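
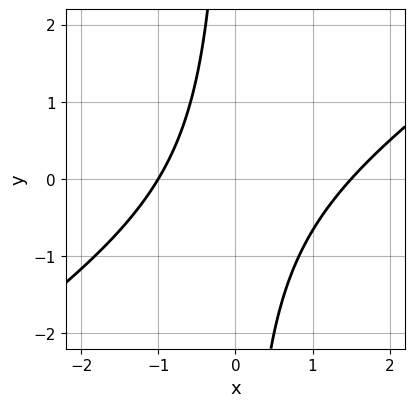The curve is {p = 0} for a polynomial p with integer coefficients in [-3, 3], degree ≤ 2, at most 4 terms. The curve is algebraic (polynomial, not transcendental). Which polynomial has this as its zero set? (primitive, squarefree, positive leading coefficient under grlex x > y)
deg p = 2. The shape is more complex than any degree-1 curve.
Reading off the gridlines: one x-axis crossing is at x = -1; the curve avoids every integer y-axis point in the box.
Solving for integer coefficients yields p as stated.

2*x^2 - 3*x*y - x - 3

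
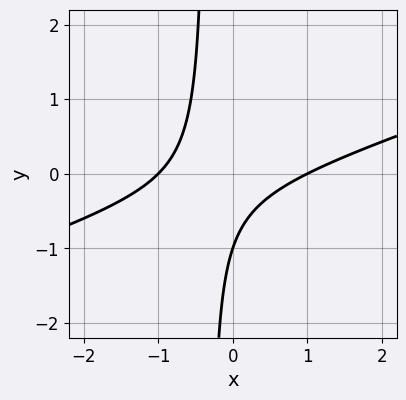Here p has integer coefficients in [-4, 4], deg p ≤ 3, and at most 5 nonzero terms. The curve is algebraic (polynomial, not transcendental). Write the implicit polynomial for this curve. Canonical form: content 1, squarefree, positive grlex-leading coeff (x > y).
(a) deg p = 2. No degree-1 curve has this shape.
(b) Observable constraints: one y-axis crossing is at y = -1; the x-axis gridline crossings are at x ∈ {-1, 1}.
(c) These observations pin down the coefficients.

x^2 - 3*x*y - y - 1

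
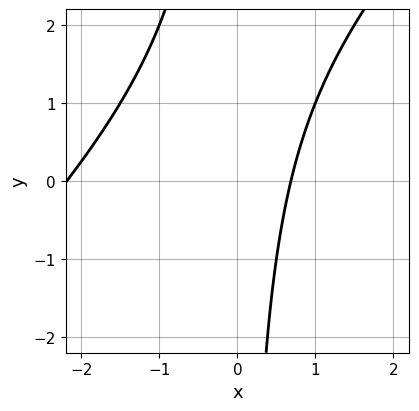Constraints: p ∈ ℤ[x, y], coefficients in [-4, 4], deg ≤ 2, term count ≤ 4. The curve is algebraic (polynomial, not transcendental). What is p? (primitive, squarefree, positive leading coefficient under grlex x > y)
Degree: no degree-1 curve has this shape, so deg p = 2.
From the visible intercepts: it misses every integer gridline on the y-axis.
Assembling these constraints gives the stated polynomial.

2*x^2 - 2*x*y + 3*x - 3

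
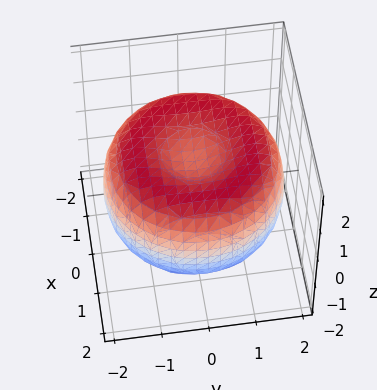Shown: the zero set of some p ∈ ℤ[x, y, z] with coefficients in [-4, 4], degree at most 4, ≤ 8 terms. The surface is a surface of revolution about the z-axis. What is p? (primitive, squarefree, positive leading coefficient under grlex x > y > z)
x^4 + 2*x^2*y^2 + y^4 - 3*x^2 - 3*y^2 + 3*z^2 - 2

(a) The degree is 4 — the shape is more complex than any degree-3 surface.
(b) Symmetries: the z-axis is an axis of rotation, so x and y enter only as x² + y².
(c) From the axis intercepts and sections: a circular section at z = 0 has radius between 1 and 2.
(d) The integer polynomial consistent with all of this is the stated p.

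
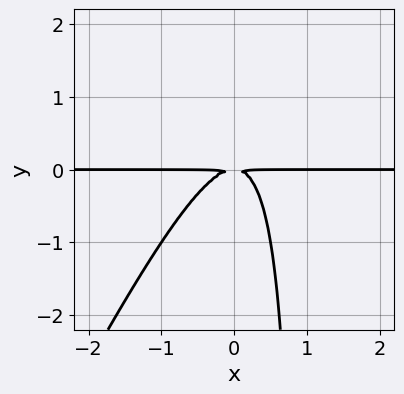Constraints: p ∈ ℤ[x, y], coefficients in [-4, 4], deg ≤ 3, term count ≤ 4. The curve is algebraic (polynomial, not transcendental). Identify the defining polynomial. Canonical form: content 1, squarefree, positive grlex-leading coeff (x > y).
2*x^2*y - x*y^2 + y^2

deg p = 3. The shape is more complex than any degree-2 curve.
From the axis intercepts and sections: every point of the x-axis in the box is on the curve.
The integer polynomial consistent with all of this is the stated p.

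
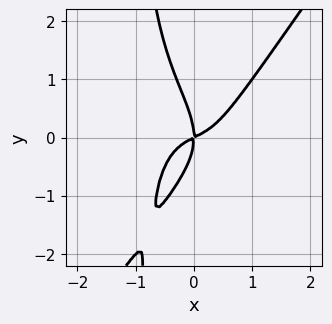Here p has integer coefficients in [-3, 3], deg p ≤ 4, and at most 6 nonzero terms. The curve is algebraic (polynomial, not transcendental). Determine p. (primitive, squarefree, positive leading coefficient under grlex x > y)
3*x^4 - x*y^3 - y^3 + x^2 - 2*x*y

The degree is 4 — a generic line meets the curve in up to 4 points.
Observable constraints: it crosses the x-axis at the gridline x = 0; it meets the y-axis at y = 0 (among the integer gridlines).
Fitting integer coefficients to these (and the overall shape) gives p.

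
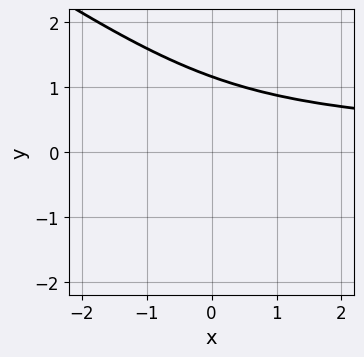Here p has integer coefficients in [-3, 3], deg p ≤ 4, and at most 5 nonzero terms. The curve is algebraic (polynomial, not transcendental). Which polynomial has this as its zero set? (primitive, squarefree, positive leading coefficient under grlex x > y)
The degree is 3 — the shape is more complex than any degree-2 curve.
From the axis intercepts and sections: no x-intercept at any integer in the box.
Assembling these constraints gives the stated polynomial.

2*x*y^2 + 3*y^3 - 2*y^2 - 2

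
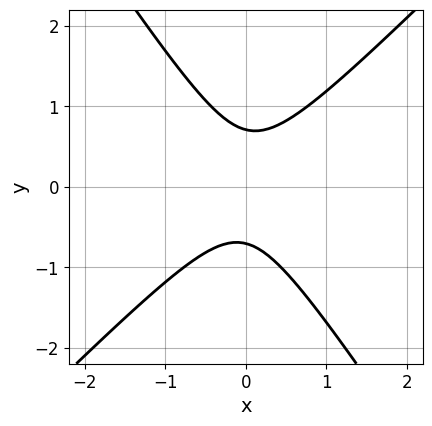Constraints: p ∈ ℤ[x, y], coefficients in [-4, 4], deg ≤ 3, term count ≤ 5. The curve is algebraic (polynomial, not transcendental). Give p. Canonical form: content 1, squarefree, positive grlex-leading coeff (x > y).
3*x^2 - x*y - 2*y^2 + 1

(a) The degree is 2 — a generic line meets the curve in up to 2 points.
(b) Against the integer gridlines: the curve avoids every integer x-axis point in the box.
(c) Together with the visible shape, these determine p as stated.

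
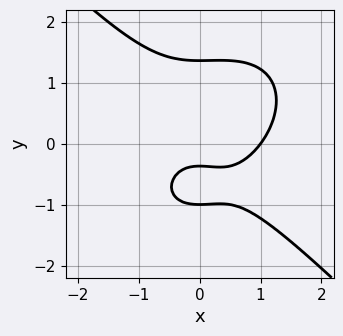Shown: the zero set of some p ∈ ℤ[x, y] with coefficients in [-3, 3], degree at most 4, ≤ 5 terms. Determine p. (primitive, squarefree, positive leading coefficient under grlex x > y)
First, the degree is 3 — a generic line meets the curve in up to 3 points.
Then, reading off the gridlines: it crosses the x-axis at the gridline x = 1; it meets the y-axis at y = -1 (among the integer gridlines).
Finally, the integer polynomial consistent with all of this is the stated p.

2*x^3 + 2*y^3 - x^2 - 3*y - 1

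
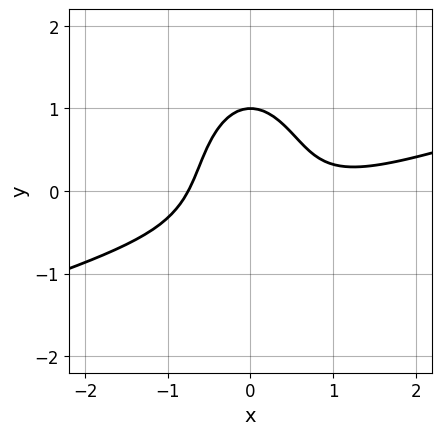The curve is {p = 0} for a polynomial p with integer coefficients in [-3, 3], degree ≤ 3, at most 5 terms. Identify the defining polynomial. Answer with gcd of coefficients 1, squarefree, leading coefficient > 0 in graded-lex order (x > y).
x^3 - 3*x^2*y - y^3 - x^2 + 1

deg p = 3. A generic line meets the curve in up to 3 points.
Reading off the gridlines: one y-axis crossing is at y = 1.
These observations pin down the coefficients.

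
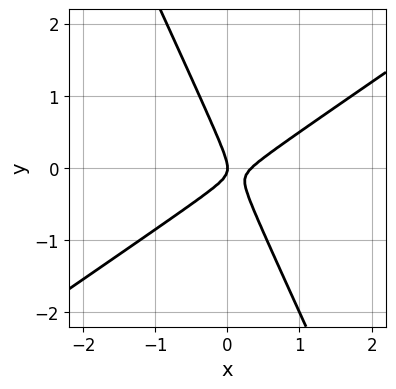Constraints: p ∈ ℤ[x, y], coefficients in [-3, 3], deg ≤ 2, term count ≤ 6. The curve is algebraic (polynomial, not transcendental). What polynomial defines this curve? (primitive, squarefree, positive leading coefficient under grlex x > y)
The degree is 2 — a generic line meets the curve in up to 2 points.
Checking where it meets the axes: it meets the y-axis at y = 0 (among the integer gridlines); it meets the x-axis at x = 0 (among the integer gridlines).
The integer polynomial consistent with all of this is the stated p.

3*x^2 - 3*x*y - 2*y^2 - x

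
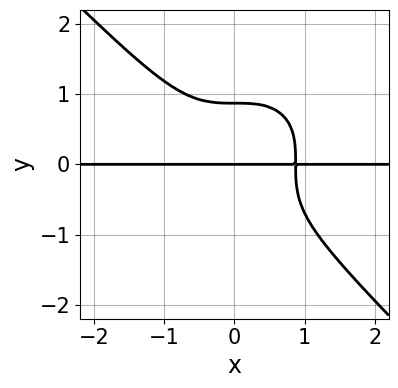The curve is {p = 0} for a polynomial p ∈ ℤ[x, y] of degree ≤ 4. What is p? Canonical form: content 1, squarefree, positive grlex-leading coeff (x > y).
3*x^3*y + 3*y^4 - 2*y

First, deg p = 4. The shape is more complex than any degree-3 curve.
Then, from the axis intercepts and sections: the visible x-axis segment lies entirely on the curve; it meets the y-axis at y = 0 (among the integer gridlines).
Finally, matching integer coefficients to the picture gives p.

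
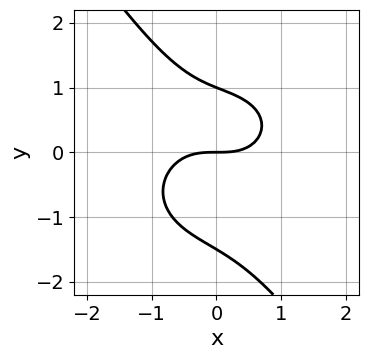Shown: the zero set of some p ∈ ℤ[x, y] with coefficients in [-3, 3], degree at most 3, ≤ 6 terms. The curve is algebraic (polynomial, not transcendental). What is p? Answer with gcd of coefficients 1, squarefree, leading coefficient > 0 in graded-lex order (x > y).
deg p = 3.
From the visible intercepts: one x-axis crossing is at x = 0; the y-axis gridline crossings are at y ∈ {0, 1}.
Matching integer coefficients to the picture gives p.

2*x^3 + 2*x*y^2 + 2*y^3 + y^2 - 3*y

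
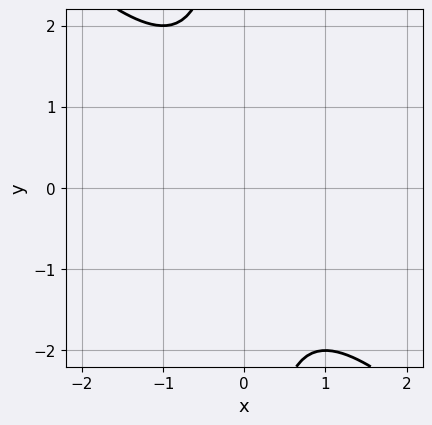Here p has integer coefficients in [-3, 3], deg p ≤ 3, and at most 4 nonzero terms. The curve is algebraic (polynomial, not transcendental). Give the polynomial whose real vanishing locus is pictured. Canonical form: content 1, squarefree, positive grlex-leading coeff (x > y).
1. The degree is 2 — the shape is more complex than any degree-1 curve.
2. Checking where it meets the axes: it misses every integer gridline on the y-axis; the curve avoids every integer x-axis point in the box.
3. Assembling these constraints gives the stated polynomial.

x^2 + x*y + 1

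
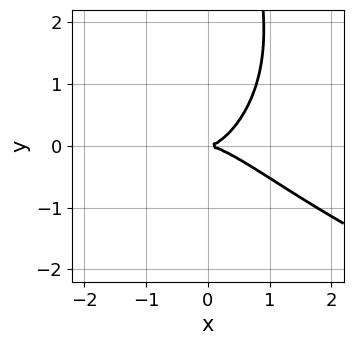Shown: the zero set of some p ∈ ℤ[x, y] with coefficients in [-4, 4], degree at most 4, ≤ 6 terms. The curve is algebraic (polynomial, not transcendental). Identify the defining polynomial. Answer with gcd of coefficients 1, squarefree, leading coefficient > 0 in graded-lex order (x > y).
x*y^3 + 2*x^3 + 2*x^2*y - 3*y^2

First, the degree is 4 — a generic line meets the curve in up to 4 points.
Then, observable constraints: it crosses the y-axis at the gridline y = 0; it crosses the x-axis at the gridline x = 0.
Finally, together with the visible shape, these determine p as stated.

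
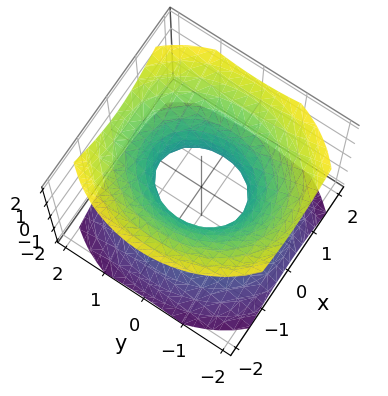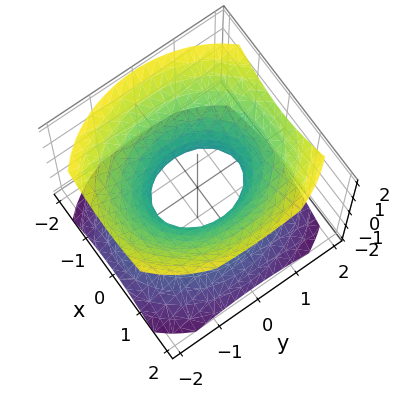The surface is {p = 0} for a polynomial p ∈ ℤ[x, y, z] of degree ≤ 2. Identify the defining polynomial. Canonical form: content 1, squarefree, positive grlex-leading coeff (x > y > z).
First, deg p = 2. An hourglass — one-sheet hyperboloid; a quadric.
Next, symmetries: the y ↦ −y reflection is a symmetry, so y appears only in even powers; mirror symmetry z ↦ −z ⇒ only even powers of z; it's symmetric under x → −x, forcing even powers of x.
Then, from the visible intercepts: it misses every integer gridline on the z-axis; the y-axis gridline crossings are at y ∈ {-1, 1}.
Finally, the integer polynomial consistent with all of this is the stated p.

3*x^2 + 2*y^2 - 3*z^2 - 2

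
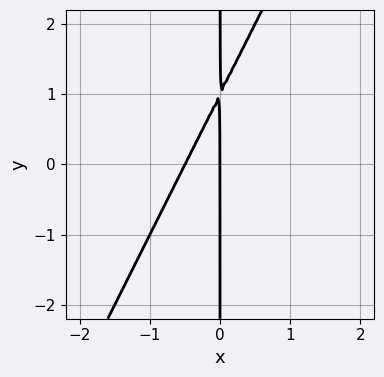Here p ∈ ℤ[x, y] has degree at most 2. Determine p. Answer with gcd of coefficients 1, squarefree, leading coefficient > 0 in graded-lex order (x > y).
2*x^2 - x*y + x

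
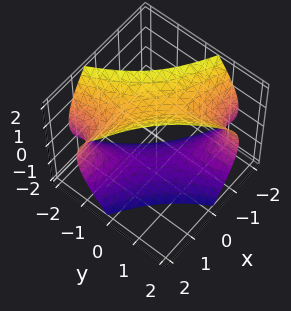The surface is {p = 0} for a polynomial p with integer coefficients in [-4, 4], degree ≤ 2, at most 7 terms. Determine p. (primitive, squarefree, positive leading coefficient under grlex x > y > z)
First, degree: the shape is more complex than any degree-1 surface, so deg p = 2.
Next, from the visible intercepts: it misses every integer gridline on the y-axis; no x-intercept at any integer in the box.
Finally, the integer polynomial consistent with all of this is the stated p.

x^2 + 3*x*y + y^2 - z^2 + 2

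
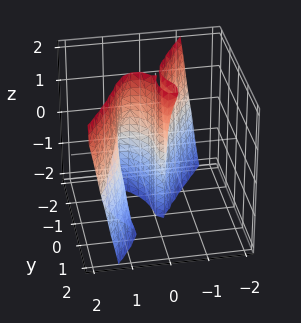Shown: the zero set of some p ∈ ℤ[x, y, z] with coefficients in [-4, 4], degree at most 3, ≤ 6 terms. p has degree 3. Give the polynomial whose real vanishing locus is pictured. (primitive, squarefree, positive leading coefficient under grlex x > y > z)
3*x^3 - x*y*z - y^3 - 2*x^2 - x

(a) deg p = 3.
(b) Checking where it meets the axes: among the integer gridlines, it crosses the x-axis at x ∈ {0, 1}; one y-axis crossing is at y = 0; every point of the z-axis in the box is on the surface.
(c) Fitting integer coefficients to these (and the overall shape) gives p.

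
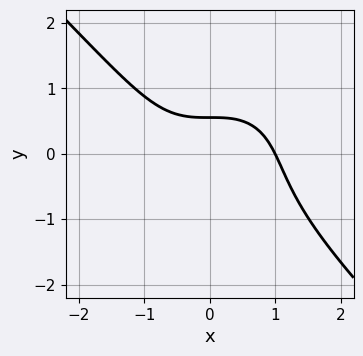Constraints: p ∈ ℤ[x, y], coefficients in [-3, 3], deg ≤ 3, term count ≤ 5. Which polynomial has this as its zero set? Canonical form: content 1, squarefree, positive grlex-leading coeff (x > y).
2*x^3 + 2*y^3 + 3*y - 2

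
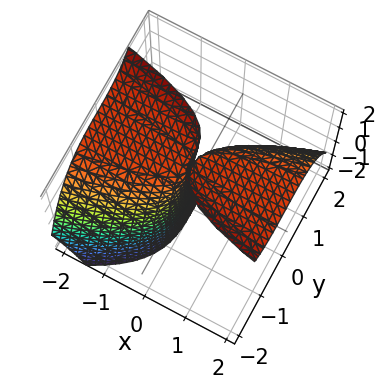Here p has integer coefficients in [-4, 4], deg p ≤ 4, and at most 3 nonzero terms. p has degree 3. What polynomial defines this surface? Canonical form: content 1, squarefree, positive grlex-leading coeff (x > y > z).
First, the degree is 3 — the shape is more complex than any degree-2 surface.
Then, reading off the gridlines: one y-axis crossing is at y = 0; every point of the z-axis in the box is on the surface; one x-axis crossing is at x = 0.
Finally, solving for integer coefficients yields p as stated.

y^3 + 2*x*z - 3*x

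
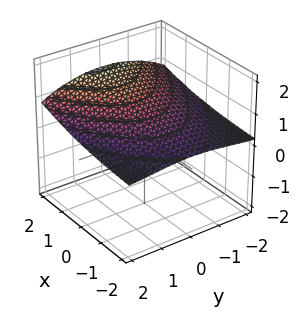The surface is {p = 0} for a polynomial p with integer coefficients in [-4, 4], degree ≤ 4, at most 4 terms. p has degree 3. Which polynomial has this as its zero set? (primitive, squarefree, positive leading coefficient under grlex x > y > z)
1. Degree: the shape is more complex than any degree-2 surface, so deg p = 3.
2. From the axis intercepts and sections: no y-intercept at any integer in the box; no x-intercept at any integer in the box.
3. Assembling these constraints gives the stated polynomial.

y^2*z + 3*z^3 - 2*x*z - 2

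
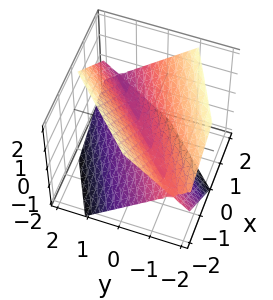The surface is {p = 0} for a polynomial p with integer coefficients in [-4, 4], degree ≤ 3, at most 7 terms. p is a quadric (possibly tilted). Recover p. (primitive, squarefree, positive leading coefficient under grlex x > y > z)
First, deg p = 2. The shape is more complex than any degree-1 surface.
Next, checking where it meets the axes: it crosses the y-axis at the gridline y = 0; it crosses the x-axis at the gridline x = 0; it crosses the z-axis at the gridline z = 0.
Finally, together with the visible shape, these determine p as stated.

x^2 - 3*x*y - x*z + 2*y^2 - 2*z^2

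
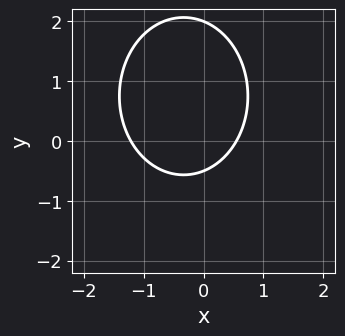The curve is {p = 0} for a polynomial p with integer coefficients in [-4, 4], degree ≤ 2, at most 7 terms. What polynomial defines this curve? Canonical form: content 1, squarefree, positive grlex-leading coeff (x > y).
The degree is 2 — no degree-1 curve has this shape.
From the visible intercepts: it meets the y-axis at y = 2 (among the integer gridlines).
These observations pin down the coefficients.

3*x^2 + 2*y^2 + 2*x - 3*y - 2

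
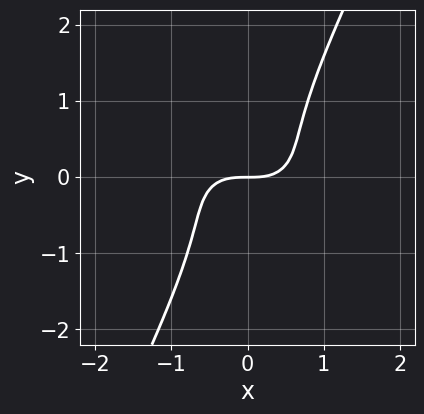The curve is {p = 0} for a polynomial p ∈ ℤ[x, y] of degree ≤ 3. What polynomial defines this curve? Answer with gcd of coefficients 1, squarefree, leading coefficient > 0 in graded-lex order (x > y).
(a) deg p = 3.
(b) Reading off the gridlines: it meets the y-axis at y = 0 (among the integer gridlines); one x-axis crossing is at x = 0.
(c) The integer polynomial consistent with all of this is the stated p.

2*x^3 + x^2*y + 3*x*y^2 - 2*y^3 - 2*y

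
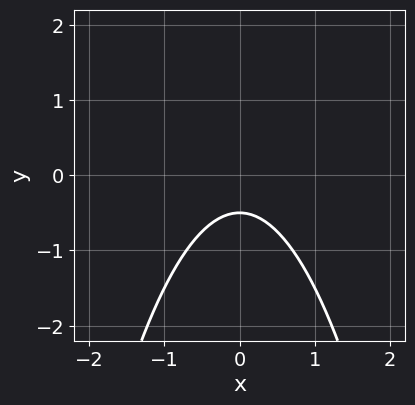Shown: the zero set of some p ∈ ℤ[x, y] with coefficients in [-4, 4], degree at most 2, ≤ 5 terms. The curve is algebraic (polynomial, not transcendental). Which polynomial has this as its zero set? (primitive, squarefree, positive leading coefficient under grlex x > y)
2*x^2 + 2*y + 1

1. The degree is 2 — no degree-1 curve has this shape.
2. Symmetries: mirror symmetry x ↦ −x ⇒ only even powers of x.
3. Against the integer gridlines: no x-intercept at any integer in the box.
4. Assembling these constraints gives the stated polynomial.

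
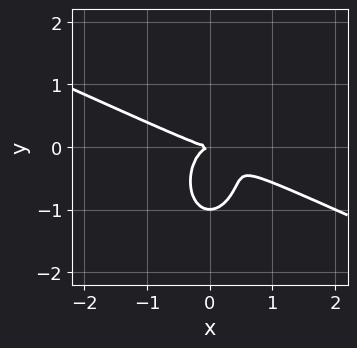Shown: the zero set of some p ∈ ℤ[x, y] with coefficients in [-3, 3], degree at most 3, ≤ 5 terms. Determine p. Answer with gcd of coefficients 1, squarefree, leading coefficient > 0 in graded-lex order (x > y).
x^3 + 2*x^2*y + y^3 + y^2

First, degree: the shape is more complex than any degree-2 curve, so deg p = 3.
Then, checking where it meets the axes: the y-axis gridline crossings are at y ∈ {-1, 0}; it crosses the x-axis at the gridline x = 0.
Finally, solving for integer coefficients yields p as stated.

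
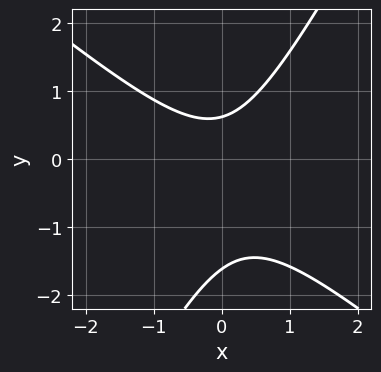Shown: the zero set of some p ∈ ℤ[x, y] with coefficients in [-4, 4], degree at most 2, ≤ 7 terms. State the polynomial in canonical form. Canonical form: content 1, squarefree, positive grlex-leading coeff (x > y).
3*x^2 + 2*x*y - 2*y^2 - 2*y + 2

deg p = 2. The shape is more complex than any degree-1 curve.
From the axis intercepts and sections: it misses every integer gridline on the x-axis.
Fitting integer coefficients to these (and the overall shape) gives p.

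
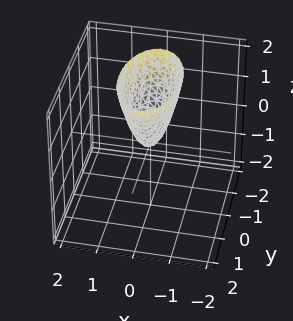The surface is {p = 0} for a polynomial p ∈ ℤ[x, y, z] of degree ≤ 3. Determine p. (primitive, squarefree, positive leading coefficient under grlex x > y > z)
First, the degree is 2 — a paraboloid; a quadric.
Then, symmetries: the y ↦ −y reflection is a symmetry, so y appears only in even powers; mirror symmetry x ↦ −x ⇒ only even powers of x.
Then, against the integer gridlines: one y-axis crossing is at y = 0; one z-axis crossing is at z = 0; it meets the x-axis at x = 0 (among the integer gridlines).
Finally, the integer polynomial consistent with all of this is the stated p.

3*x^2 + y^2 - z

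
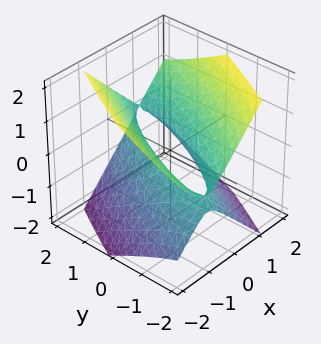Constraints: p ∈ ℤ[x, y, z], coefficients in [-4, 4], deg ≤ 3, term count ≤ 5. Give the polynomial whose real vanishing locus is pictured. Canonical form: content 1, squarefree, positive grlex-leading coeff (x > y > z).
1. The degree is 2 — a generic line meets the surface in up to 2 points.
2. From the visible intercepts: among the integer gridlines, it crosses the y-axis at y ∈ {-1, 1}; the surface avoids every integer z-axis point in the box.
3. Together with the visible shape, these determine p as stated.

3*x^2 - 3*x*y + y^2 - 3*z^2 - 1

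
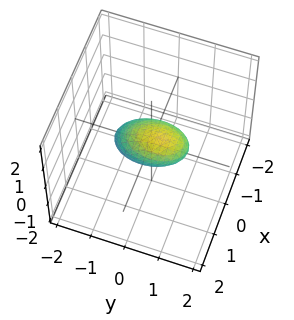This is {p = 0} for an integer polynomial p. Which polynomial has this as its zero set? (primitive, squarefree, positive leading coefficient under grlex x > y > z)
1. Degree: the shape is more complex than any degree-1 surface, so deg p = 2.
2. Observable constraints: among the integer gridlines, it crosses the y-axis at y ∈ {-1, 1}.
3. Fitting integer coefficients to these (and the overall shape) gives p.

2*x^2 - x*z + y^2 - y*z + 2*z^2 - 1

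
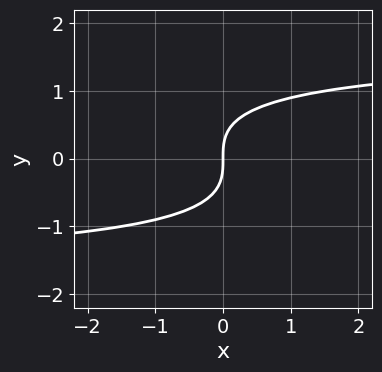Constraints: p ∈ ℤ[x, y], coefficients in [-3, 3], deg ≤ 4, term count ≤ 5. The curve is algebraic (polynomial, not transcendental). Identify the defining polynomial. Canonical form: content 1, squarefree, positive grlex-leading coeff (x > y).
1. Degree: no degree-2 curve has this shape, so deg p = 3.
2. Observable constraints: one x-axis crossing is at x = 0; one y-axis crossing is at y = 0.
3. Putting this together gives p.

x*y^2 + 3*y^3 - 3*x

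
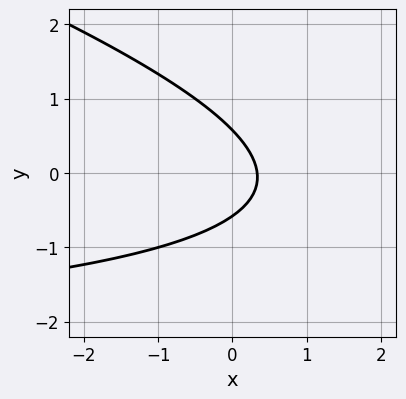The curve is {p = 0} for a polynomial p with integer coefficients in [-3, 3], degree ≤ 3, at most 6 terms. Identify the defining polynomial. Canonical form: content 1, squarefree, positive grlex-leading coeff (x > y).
x*y + 3*y^2 + 3*x - 1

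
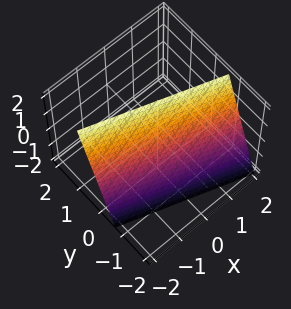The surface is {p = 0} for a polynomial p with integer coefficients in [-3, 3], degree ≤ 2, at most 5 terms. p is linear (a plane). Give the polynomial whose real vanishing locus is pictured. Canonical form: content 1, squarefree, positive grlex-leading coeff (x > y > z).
x + 3*y - z + 2

(a) The degree is 1 — every cross-section is a straight line — this is a plane.
(b) From the visible intercepts: it meets the x-axis at x = -2 (among the integer gridlines); it meets the z-axis at z = 2 (among the integer gridlines).
(c) Together with the visible shape, these determine p as stated.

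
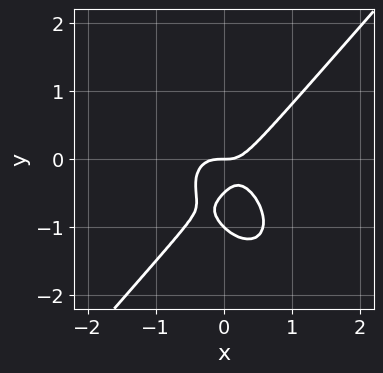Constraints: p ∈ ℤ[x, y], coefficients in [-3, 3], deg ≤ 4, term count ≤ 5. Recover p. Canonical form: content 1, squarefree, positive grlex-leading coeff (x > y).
3*x^3 - 2*y^3 + x*y - 3*y^2 - y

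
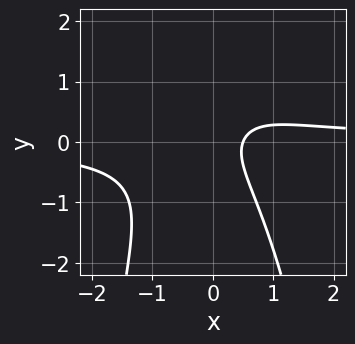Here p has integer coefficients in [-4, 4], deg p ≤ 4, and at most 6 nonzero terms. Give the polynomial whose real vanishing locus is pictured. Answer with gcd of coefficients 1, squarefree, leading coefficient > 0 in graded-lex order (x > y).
3*x^2*y + 2*y^2 - 2*x + 1

(a) deg p = 3. The shape is more complex than any degree-2 curve.
(b) From the visible intercepts: no y-intercept at any integer in the box.
(c) Fitting integer coefficients to these (and the overall shape) gives p.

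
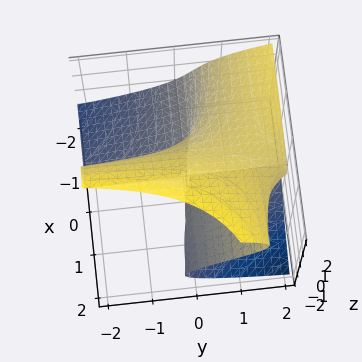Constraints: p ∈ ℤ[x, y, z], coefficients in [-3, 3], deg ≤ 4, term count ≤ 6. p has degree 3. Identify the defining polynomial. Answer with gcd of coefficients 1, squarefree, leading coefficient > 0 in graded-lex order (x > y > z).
(a) The degree is 3 — no degree-2 surface has this shape.
(b) Checking where it meets the axes: every point of the y-axis in the box is on the surface; every point of the x-axis in the box is on the surface.
(c) Together with the visible shape, these determine p as stated.

2*z^3 + 2*x*y - 2*x*z - 3*z^2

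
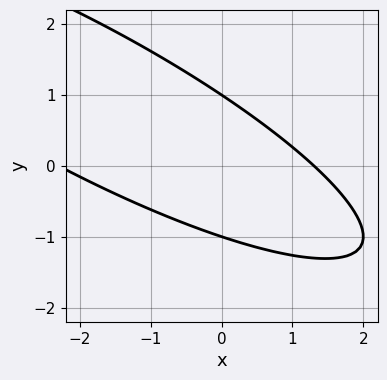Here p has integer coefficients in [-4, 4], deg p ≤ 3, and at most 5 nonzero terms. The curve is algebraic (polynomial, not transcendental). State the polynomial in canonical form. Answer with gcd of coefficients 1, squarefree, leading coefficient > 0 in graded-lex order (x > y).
1. The degree is 2 — the shape is more complex than any degree-1 curve.
2. Checking where it meets the axes: the y-axis gridline crossings are at y ∈ {-1, 1}.
3. Matching integer coefficients to the picture gives p.

x^2 + 3*x*y + 3*y^2 + x - 3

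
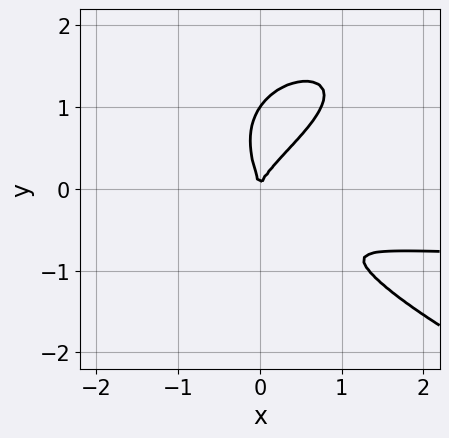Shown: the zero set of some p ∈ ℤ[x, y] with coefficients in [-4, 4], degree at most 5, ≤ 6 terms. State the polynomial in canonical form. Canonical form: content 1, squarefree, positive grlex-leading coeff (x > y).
2*y^4 + 2*x^2*y - 3*x*y^2 - 2*y^3 + 2*x^2

(a) Degree: a generic line meets the curve in up to 4 points, so deg p = 4.
(b) Reading off the gridlines: it meets the x-axis at x = 0 (among the integer gridlines); among the integer gridlines, it crosses the y-axis at y ∈ {0, 1}.
(c) Solving for integer coefficients yields p as stated.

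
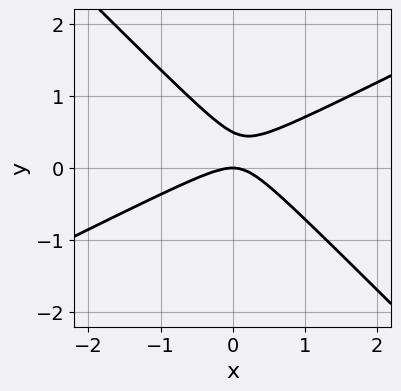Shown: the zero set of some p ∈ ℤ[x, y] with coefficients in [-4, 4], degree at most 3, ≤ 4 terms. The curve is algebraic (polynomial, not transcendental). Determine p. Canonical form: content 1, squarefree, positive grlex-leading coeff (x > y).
deg p = 2. A generic line meets the curve in up to 2 points.
From the visible intercepts: it crosses the y-axis at the gridline y = 0; it meets the x-axis at x = 0 (among the integer gridlines).
Solving for integer coefficients yields p as stated.

x^2 - x*y - 2*y^2 + y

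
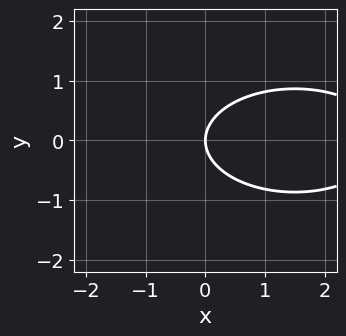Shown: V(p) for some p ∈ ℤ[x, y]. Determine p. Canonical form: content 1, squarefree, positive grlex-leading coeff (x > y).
deg p = 2. The shape is more complex than any degree-1 curve.
Symmetries: the y ↦ −y reflection is a symmetry, so y appears only in even powers.
From the axis intercepts and sections: it meets the y-axis at y = 0 (among the integer gridlines); it crosses the x-axis at the gridline x = 0.
Assembling these constraints gives the stated polynomial.

x^2 + 3*y^2 - 3*x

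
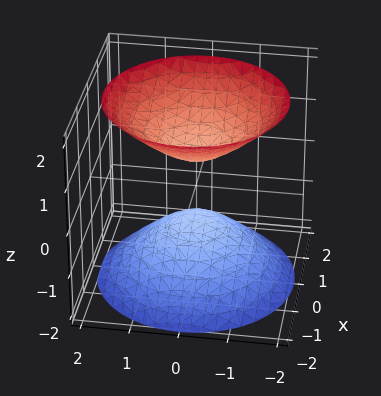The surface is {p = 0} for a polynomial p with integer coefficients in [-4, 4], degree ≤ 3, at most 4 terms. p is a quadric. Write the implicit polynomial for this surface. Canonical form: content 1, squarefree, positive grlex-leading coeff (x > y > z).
2*x^2 + 2*y^2 - 2*z^2 + 1

First, there are 2 components.
Then, degree: two separate bowl-shaped sheets opening away from each other; a quadric, so deg p = 2.
Next, symmetries: mirror symmetry z ↦ −z ⇒ only even powers of z; every cross-section ⟂ z is a circle, so x, y appear only via x² + y².
Next, observable constraints: it misses every integer gridline on the x-axis; it misses every integer gridline on the y-axis; a circular section at z = -2 has radius between 1 and 2.
Finally, fitting integer coefficients to these (and the overall shape) gives p.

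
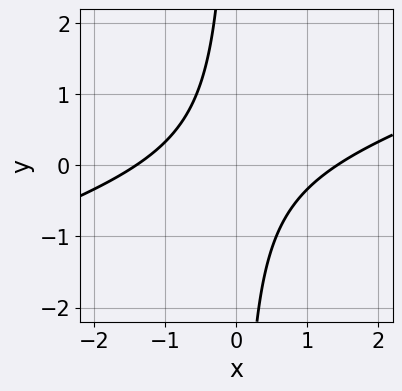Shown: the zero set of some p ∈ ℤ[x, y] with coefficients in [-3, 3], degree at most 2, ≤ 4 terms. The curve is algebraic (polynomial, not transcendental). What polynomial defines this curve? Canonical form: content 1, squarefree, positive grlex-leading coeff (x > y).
1. Degree: the shape is more complex than any degree-1 curve, so deg p = 2.
2. Checking where it meets the axes: it misses every integer gridline on the y-axis.
3. The integer polynomial consistent with all of this is the stated p.

x^2 - 3*x*y - 2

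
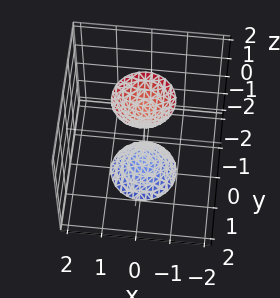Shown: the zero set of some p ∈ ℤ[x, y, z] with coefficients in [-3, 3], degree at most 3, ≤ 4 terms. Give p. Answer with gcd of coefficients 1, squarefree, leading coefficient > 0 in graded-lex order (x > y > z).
(a) The picture has 2 separate pieces. Treating them together as one polynomial.
(b) The degree is 2 — two sheets facing apart; a quadric.
(c) Symmetries: the z ↦ −z reflection is a symmetry, so z appears only in even powers; the surface is invariant under rotation about z: p = q(x² + y², z).
(d) From the axis intercepts and sections: a circular section at z = 2 has radius between 0 and 1; no y-intercept at any integer in the box; no x-intercept at any integer in the box.
(e) These observations pin down the coefficients.

3*x^2 + 3*y^2 - z^2 + 2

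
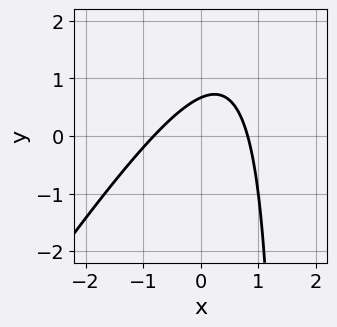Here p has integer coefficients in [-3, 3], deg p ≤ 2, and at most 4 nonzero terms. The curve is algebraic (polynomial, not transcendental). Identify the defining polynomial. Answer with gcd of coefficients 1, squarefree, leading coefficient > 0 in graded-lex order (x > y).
The degree is 2 — a generic line meets the curve in up to 2 points.
Putting this together gives p.

3*x^2 - 2*x*y + 3*y - 2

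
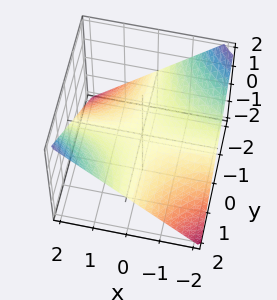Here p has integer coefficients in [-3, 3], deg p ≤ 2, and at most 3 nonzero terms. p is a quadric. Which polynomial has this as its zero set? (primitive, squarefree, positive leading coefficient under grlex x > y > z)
x*y - 2*z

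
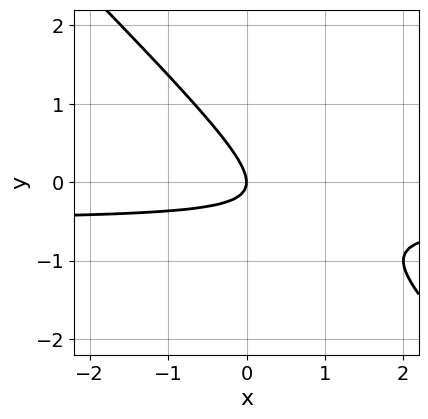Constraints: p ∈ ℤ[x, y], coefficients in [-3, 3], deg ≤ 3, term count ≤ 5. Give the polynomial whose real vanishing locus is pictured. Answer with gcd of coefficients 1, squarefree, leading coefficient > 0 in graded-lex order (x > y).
The degree is 2 — no degree-1 curve has this shape.
Reading off the gridlines: it crosses the y-axis at the gridline y = 0; it meets the x-axis at x = 0 (among the integer gridlines).
The integer polynomial consistent with all of this is the stated p.

2*x*y + 2*y^2 + x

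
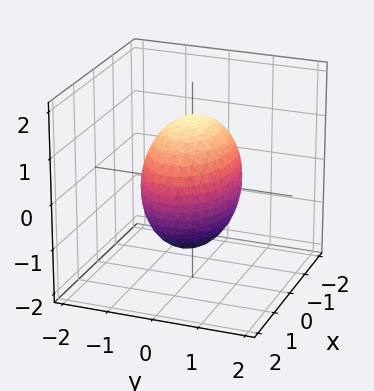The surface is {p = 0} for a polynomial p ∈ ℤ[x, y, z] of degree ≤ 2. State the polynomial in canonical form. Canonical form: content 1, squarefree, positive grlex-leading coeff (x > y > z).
x^2 + 2*y^2 + z^2 - 2

First, the degree is 2 — bounded and convex; a quadric.
Then, symmetries: it's symmetric under x → −x, forcing even powers of x; mirror symmetry z ↦ −z ⇒ only even powers of z; it's symmetric under y → −y, forcing even powers of y.
Then, against the integer gridlines: among the integer gridlines, it crosses the y-axis at y ∈ {-1, 1}.
Finally, fitting integer coefficients to these (and the overall shape) gives p.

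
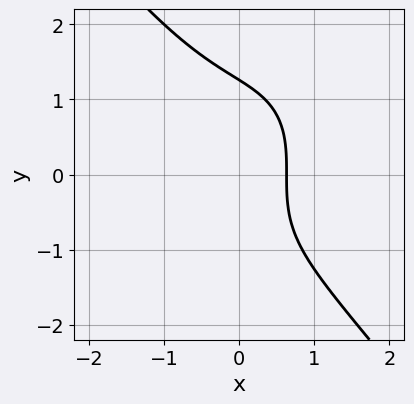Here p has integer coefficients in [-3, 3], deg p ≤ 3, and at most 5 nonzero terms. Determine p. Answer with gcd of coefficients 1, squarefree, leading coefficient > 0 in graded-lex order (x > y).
First, degree: no degree-2 curve has this shape, so deg p = 3.
Finally, matching integer coefficients to the picture gives p.

2*x^3 + y^3 - x^2 + 3*x - 2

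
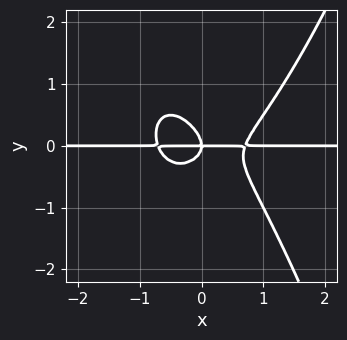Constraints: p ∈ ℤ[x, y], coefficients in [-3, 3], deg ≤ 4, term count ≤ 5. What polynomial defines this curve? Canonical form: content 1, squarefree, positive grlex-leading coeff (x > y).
(a) Degree: a generic line meets the curve in up to 4 points, so deg p = 4.
(b) Checking where it meets the axes: every point of the x-axis in the box is on the curve; it crosses the y-axis at the gridline y = 0.
(c) Putting this together gives p.

2*x^3*y - x*y^2 - 2*y^3 - x*y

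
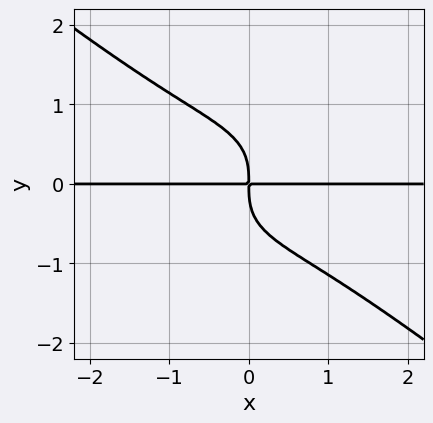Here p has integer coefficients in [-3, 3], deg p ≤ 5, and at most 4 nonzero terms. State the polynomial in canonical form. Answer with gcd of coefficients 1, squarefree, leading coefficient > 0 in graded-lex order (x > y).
x^3*y + 2*y^4 + 2*x*y

1. deg p = 4. No degree-3 curve has this shape.
2. Reading off the gridlines: the visible x-axis segment lies entirely on the curve.
3. These observations pin down the coefficients.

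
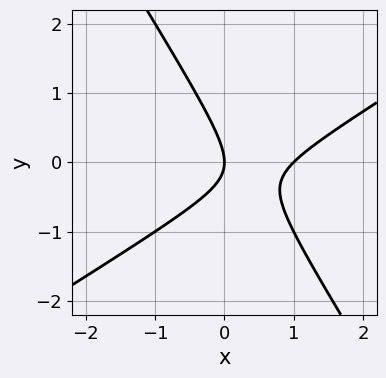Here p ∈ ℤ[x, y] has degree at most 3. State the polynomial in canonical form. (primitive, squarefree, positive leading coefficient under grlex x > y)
x^2 - x*y - y^2 - x

(a) Degree: the shape is more complex than any degree-1 curve, so deg p = 2.
(b) From the visible intercepts: it crosses the y-axis at the gridline y = 0; among the integer gridlines, it crosses the x-axis at x ∈ {0, 1}.
(c) The integer polynomial consistent with all of this is the stated p.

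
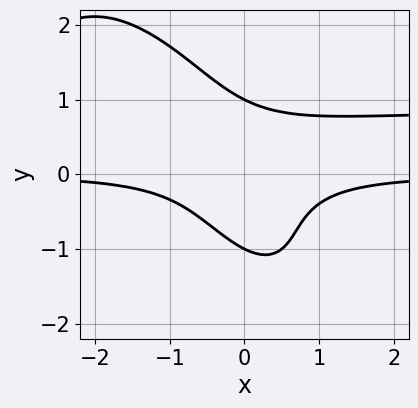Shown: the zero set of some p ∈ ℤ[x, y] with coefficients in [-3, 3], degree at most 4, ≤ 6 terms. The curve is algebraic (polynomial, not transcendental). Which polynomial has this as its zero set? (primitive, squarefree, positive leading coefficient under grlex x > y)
2*x^2*y^2 + 2*x*y^3 + y^4 - 2*x^2*y - 1

1. Degree: the shape is more complex than any degree-3 curve, so deg p = 4.
2. Against the integer gridlines: it misses every integer gridline on the x-axis; among the integer gridlines, it crosses the y-axis at y ∈ {-1, 1}.
3. The integer polynomial consistent with all of this is the stated p.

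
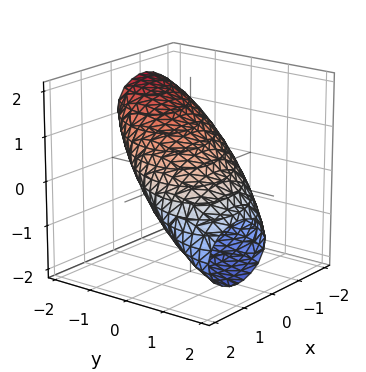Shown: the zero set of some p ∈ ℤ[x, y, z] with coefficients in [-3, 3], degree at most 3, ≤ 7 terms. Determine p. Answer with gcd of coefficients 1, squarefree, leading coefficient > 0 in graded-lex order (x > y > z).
The degree is 2 — a generic line meets the surface in up to 2 points.
Against the integer gridlines: the z-axis gridline crossings are at z ∈ {-1, 1}.
Solving for integer coefficients yields p as stated.

x^2 - x*y + y^2 + 2*y*z + 2*z^2 - 2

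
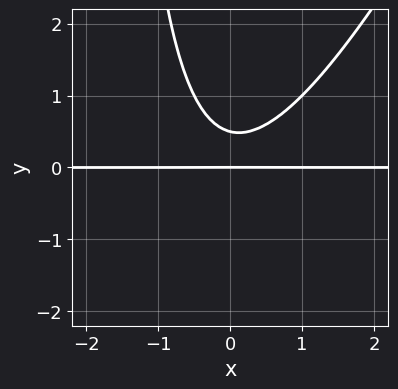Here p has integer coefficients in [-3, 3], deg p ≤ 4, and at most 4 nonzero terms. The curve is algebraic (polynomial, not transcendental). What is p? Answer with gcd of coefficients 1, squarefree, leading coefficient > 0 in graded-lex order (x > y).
The degree is 3 — the shape is more complex than any degree-2 curve.
Observable constraints: the visible x-axis segment lies entirely on the curve; it crosses the y-axis at the gridline y = 0.
These observations pin down the coefficients.

2*x^2*y - x*y^2 - 2*y^2 + y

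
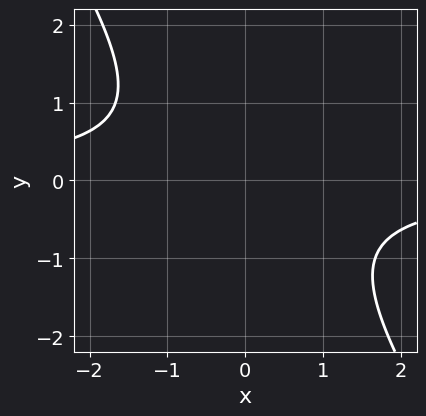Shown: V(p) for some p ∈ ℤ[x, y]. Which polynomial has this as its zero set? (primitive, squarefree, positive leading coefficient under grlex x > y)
(a) Degree: no degree-1 curve has this shape, so deg p = 2.
(b) From the visible intercepts: no y-intercept at any integer in the box; no x-intercept at any integer in the box.
(c) These observations pin down the coefficients.

3*x*y + 2*y^2 + 3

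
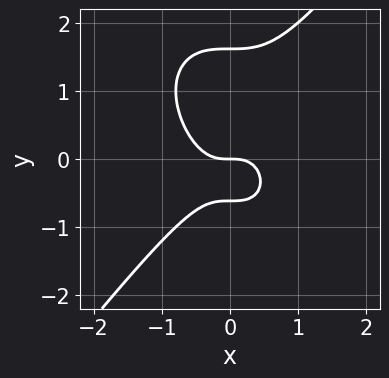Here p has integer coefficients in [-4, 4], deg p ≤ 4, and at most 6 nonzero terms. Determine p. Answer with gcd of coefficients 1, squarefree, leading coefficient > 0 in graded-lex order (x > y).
2*x^3 - y^3 + y^2 + y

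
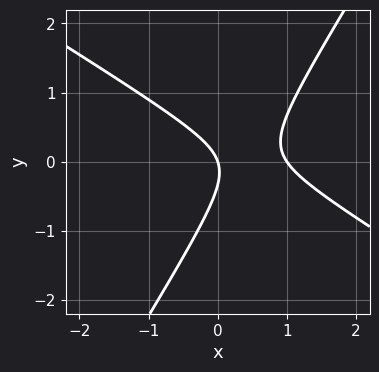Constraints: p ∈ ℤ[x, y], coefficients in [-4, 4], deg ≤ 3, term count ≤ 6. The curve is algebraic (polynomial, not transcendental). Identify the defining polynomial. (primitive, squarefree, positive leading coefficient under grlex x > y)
(a) Degree: the shape is more complex than any degree-1 curve, so deg p = 2.
(b) Checking where it meets the axes: the x-axis gridline crossings are at x ∈ {0, 1}; it crosses the y-axis at the gridline y = 0.
(c) Fitting integer coefficients to these (and the overall shape) gives p.

3*x^2 + 3*x*y - 3*y^2 - 3*x - y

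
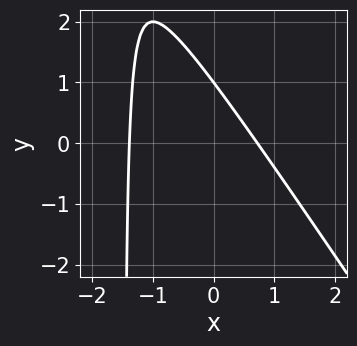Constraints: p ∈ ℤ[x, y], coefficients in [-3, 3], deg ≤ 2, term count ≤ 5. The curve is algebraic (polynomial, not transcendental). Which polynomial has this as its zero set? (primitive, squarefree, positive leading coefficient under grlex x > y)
3*x^2 + 2*x*y + 2*x + 3*y - 3

(a) deg p = 2.
(b) Against the integer gridlines: it crosses the y-axis at the gridline y = 1.
(c) Putting this together gives p.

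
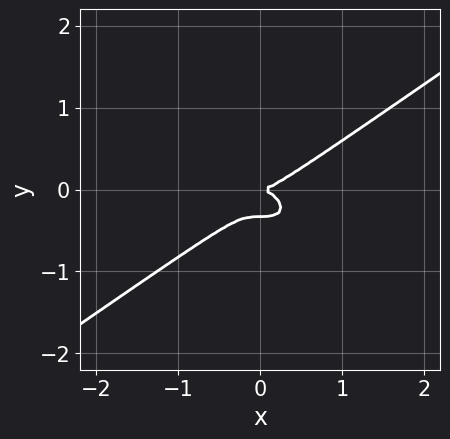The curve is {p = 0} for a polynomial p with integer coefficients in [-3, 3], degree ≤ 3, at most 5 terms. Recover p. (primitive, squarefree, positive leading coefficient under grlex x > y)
(a) The degree is 3 — a generic line meets the curve in up to 3 points.
(b) Against the integer gridlines: it crosses the x-axis at the gridline x = 0; one y-axis crossing is at y = 0.
(c) Putting this together gives p.

x^3 - 3*y^3 - y^2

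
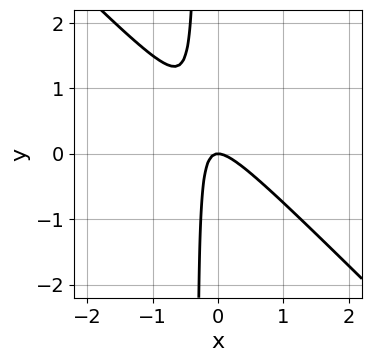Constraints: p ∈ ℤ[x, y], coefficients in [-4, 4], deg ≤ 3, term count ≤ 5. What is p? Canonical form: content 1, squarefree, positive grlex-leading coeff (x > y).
3*x^2 + 3*x*y + y

(a) The degree is 2 — no degree-1 curve has this shape.
(b) Checking where it meets the axes: it crosses the y-axis at the gridline y = 0; one x-axis crossing is at x = 0.
(c) The integer polynomial consistent with all of this is the stated p.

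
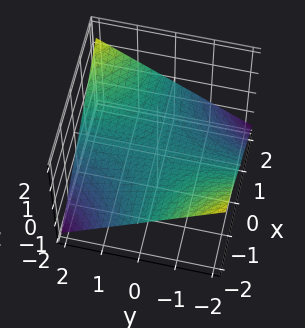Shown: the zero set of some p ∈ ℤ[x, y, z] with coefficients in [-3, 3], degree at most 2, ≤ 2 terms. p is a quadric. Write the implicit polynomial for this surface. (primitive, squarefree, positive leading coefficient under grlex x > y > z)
(a) Degree: a saddle surface; a quadric, so deg p = 2.
(b) From the axis intercepts and sections: every point of the y-axis in the box is on the surface; one z-axis crossing is at z = 0; every point of the x-axis in the box is on the surface.
(c) Matching integer coefficients to the picture gives p.

x*y - 3*z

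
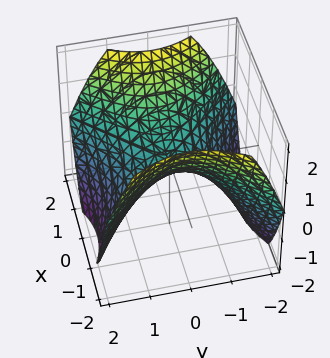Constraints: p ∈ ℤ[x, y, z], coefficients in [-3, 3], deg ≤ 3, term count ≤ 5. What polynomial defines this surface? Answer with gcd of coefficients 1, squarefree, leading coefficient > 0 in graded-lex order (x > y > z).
deg p = 2. A hyperbolic paraboloid; a quadric.
Symmetries: mirror symmetry y ↦ −y ⇒ only even powers of y; the x ↦ −x reflection is a symmetry, so x appears only in even powers.
Checking where it meets the axes: it meets the z-axis at z = 0 (among the integer gridlines); it meets the x-axis at x = 0 (among the integer gridlines).
The integer polynomial consistent with all of this is the stated p.

2*x^2 - 2*y^2 - 3*z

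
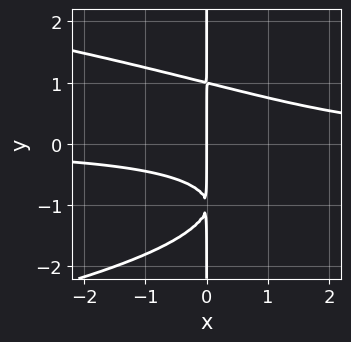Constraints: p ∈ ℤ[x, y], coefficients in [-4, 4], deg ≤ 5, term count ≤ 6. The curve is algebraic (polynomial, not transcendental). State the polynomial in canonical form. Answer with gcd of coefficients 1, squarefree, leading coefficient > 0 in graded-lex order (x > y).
x*y^3 + x^2*y + x*y^2 - x*y - x

First, the degree is 4 — no degree-3 curve has this shape.
Then, observable constraints: it meets the x-axis at x = 0 (among the integer gridlines); every point of the y-axis in the box is on the curve.
Finally, putting this together gives p.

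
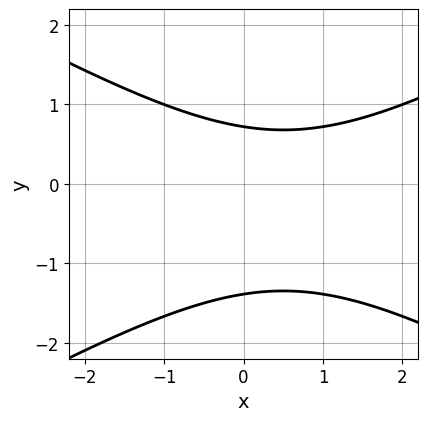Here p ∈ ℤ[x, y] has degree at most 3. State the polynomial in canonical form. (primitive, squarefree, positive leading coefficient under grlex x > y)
First, the degree is 2 — no degree-1 curve has this shape.
Then, from the visible intercepts: the curve avoids every integer x-axis point in the box.
Finally, these observations pin down the coefficients.

x^2 - 3*y^2 - x - 2*y + 3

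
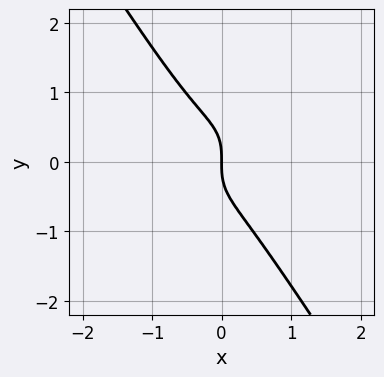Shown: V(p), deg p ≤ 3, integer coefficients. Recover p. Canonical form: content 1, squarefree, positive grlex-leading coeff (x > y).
3*x^3 - 3*x^2*y + 2*y^3 + x^2 + 2*x

The degree is 3 — no degree-2 curve has this shape.
From the axis intercepts and sections: it crosses the x-axis at the gridline x = 0; it meets the y-axis at y = 0 (among the integer gridlines).
Solving for integer coefficients yields p as stated.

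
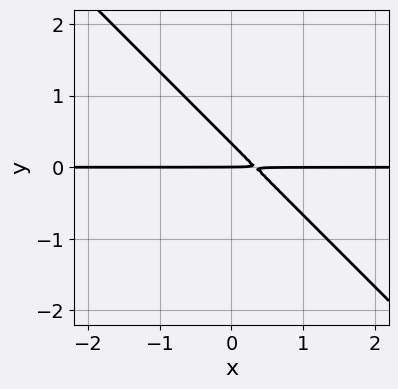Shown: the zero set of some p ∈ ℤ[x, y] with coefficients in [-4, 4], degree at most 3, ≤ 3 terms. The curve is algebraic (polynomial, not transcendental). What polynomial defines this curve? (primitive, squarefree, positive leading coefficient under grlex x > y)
3*x*y + 3*y^2 - y

First, the degree is 2 — the shape is more complex than any degree-1 curve.
Next, observable constraints: every point of the x-axis in the box is on the curve; it meets the y-axis at y = 0 (among the integer gridlines).
Finally, fitting integer coefficients to these (and the overall shape) gives p.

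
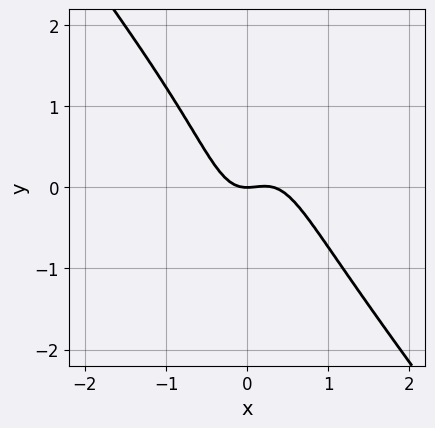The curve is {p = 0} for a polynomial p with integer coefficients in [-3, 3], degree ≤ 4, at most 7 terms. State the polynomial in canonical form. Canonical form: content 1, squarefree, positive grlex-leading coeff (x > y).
3*x^3 + x^2*y - x*y^2 - x^2 + y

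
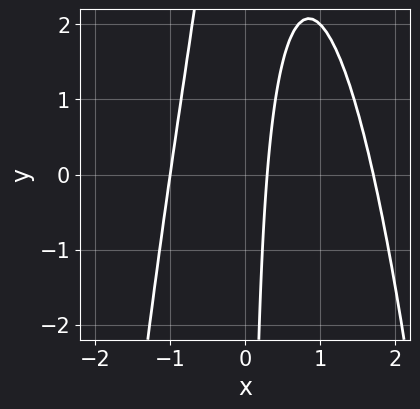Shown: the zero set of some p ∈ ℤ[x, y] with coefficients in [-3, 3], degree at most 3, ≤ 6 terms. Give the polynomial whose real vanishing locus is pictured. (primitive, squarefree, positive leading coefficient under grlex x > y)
2*x^3 - 2*x^2 + x*y - 3*x + 1

First, degree: no degree-2 curve has this shape, so deg p = 3.
Next, from the visible intercepts: one x-axis crossing is at x = -1; no y-intercept at any integer in the box.
Finally, these observations pin down the coefficients.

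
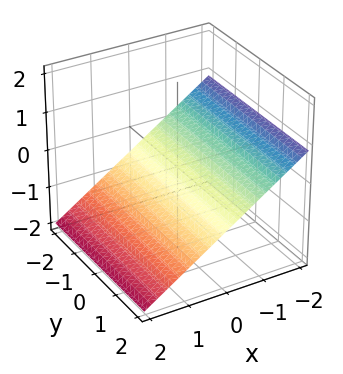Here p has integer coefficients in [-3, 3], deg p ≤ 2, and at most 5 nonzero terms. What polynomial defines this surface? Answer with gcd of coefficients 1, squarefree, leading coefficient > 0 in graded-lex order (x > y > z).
(a) deg p = 1.
(b) From the axis intercepts and sections: the surface avoids every integer y-axis point in the box; it meets the x-axis at x = -1 (among the integer gridlines).
(c) Assembling these constraints gives the stated polynomial.

2*x + 3*z + 2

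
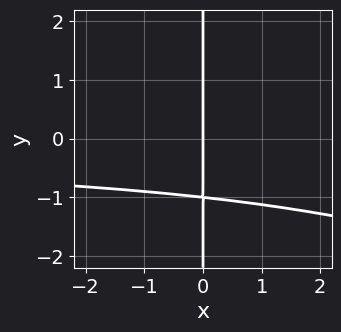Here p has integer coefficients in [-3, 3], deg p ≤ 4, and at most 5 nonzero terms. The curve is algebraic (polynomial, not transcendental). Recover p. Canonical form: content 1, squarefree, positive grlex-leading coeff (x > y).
x^2*y^2 + 3*x*y^3 + 3*x

First, deg p = 4. No degree-3 curve has this shape.
Next, from the axis intercepts and sections: it meets the x-axis at x = 0 (among the integer gridlines); the visible y-axis segment lies entirely on the curve.
Finally, putting this together gives p.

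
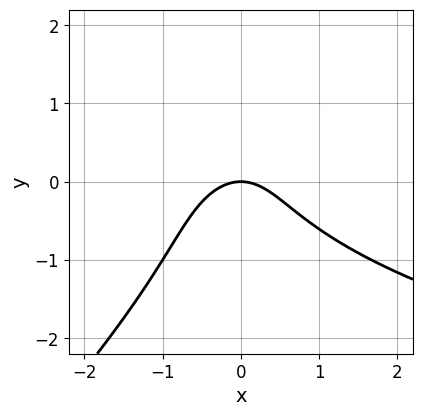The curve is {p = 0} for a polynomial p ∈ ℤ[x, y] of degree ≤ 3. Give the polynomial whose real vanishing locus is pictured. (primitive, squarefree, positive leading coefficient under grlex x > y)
2*x*y^2 - 2*y^3 - 3*x^2 - 3*y

First, the degree is 3 — the shape is more complex than any degree-2 curve.
Next, against the integer gridlines: one y-axis crossing is at y = 0; it meets the x-axis at x = 0 (among the integer gridlines).
Finally, the integer polynomial consistent with all of this is the stated p.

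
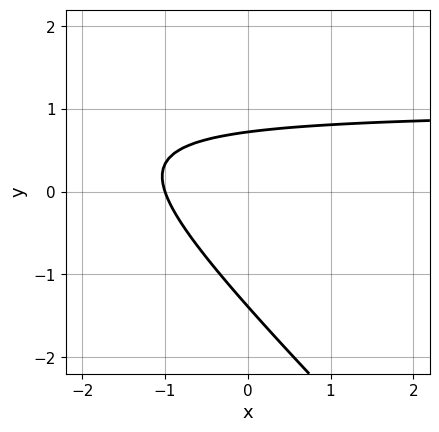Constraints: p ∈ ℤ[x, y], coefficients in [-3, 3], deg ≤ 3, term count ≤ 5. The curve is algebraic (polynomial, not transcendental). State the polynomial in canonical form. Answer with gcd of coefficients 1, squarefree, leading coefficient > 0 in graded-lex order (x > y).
3*x*y + 3*y^2 - 3*x + 2*y - 3

deg p = 2. A generic line meets the curve in up to 2 points.
From the visible intercepts: one x-axis crossing is at x = -1.
Together with the visible shape, these determine p as stated.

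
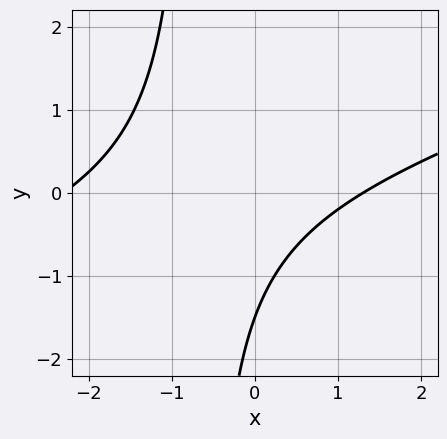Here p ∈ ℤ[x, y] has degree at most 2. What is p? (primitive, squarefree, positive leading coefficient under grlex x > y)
First, the degree is 2 — no degree-1 curve has this shape.
Finally, the integer polynomial consistent with all of this is the stated p.

x^2 - 3*x*y + x - 2*y - 3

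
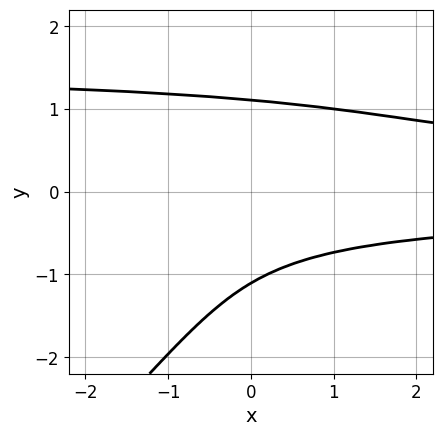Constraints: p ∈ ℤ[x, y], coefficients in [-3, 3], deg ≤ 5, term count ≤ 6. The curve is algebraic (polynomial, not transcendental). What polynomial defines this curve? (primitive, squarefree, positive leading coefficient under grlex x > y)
2*x*y^3 - 2*y^4 - 3*x*y^2 + 3

First, degree: the shape is more complex than any degree-3 curve, so deg p = 4.
Then, reading off the gridlines: the curve avoids every integer x-axis point in the box.
Finally, putting this together gives p.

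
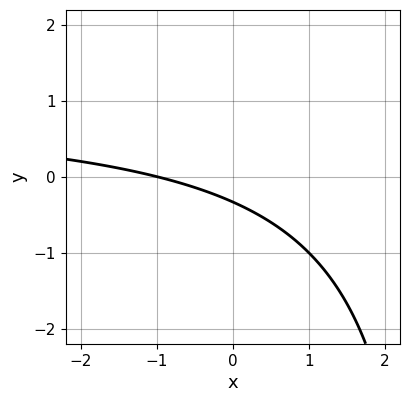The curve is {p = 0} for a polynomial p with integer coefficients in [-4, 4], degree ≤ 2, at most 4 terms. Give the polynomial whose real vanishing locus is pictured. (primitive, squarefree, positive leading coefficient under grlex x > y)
x*y - x - 3*y - 1

Degree: the shape is more complex than any degree-1 curve, so deg p = 2.
From the visible intercepts: it crosses the x-axis at the gridline x = -1.
Assembling these constraints gives the stated polynomial.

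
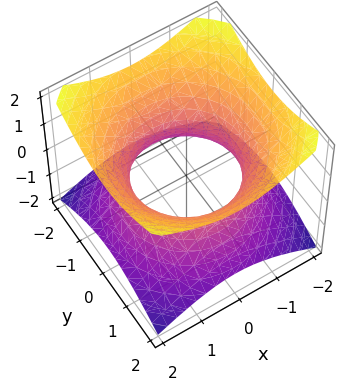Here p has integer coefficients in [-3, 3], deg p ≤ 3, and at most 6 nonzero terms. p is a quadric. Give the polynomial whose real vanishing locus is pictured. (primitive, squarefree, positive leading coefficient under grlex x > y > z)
2*x^2 + 2*y^2 - 3*z^2 - 3

1. Degree: one connected sheet with a waist; a quadric, so deg p = 2.
2. Symmetries: the z-axis is an axis of rotation, so x and y enter only as x² + y²; the z ↦ −z reflection is a symmetry, so z appears only in even powers.
3. Reading off the gridlines: a circular section at z = 0 has radius between 1 and 2; it misses every integer gridline on the z-axis.
4. Assembling these constraints gives the stated polynomial.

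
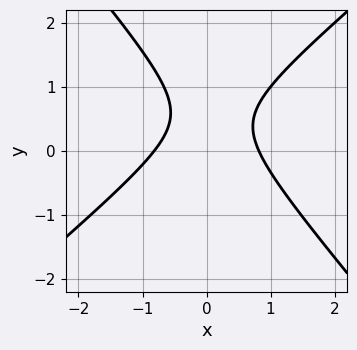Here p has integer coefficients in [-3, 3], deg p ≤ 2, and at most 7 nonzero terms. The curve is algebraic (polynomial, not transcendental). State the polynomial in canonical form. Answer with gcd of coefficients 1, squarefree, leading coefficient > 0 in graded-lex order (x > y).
3*x^2 - x*y - 3*y^2 + 3*y - 2

The degree is 2 — the shape is more complex than any degree-1 curve.
Against the integer gridlines: it misses every integer gridline on the y-axis.
These observations pin down the coefficients.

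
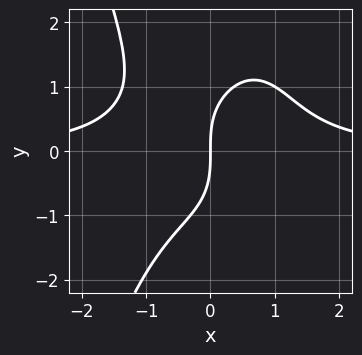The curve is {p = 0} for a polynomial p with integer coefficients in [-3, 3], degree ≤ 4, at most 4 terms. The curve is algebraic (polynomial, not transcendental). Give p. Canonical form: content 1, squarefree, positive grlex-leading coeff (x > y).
2*x^3*y + y^3 - 3*x

(a) The degree is 4 — a generic line meets the curve in up to 4 points.
(b) Against the integer gridlines: it crosses the x-axis at the gridline x = 0; it meets the y-axis at y = 0 (among the integer gridlines).
(c) These observations pin down the coefficients.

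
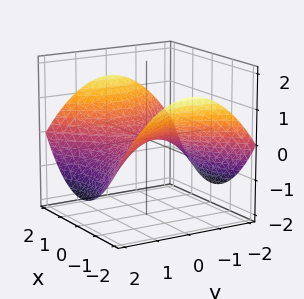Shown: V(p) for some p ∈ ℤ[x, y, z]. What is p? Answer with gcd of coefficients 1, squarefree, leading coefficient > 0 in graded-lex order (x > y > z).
x^2 - y^2 - 3*z

deg p = 2.
Symmetries: the y ↦ −y reflection is a symmetry, so y appears only in even powers; it's symmetric under x → −x, forcing even powers of x.
Checking where it meets the axes: it meets the y-axis at y = 0 (among the integer gridlines); it crosses the z-axis at the gridline z = 0; it crosses the x-axis at the gridline x = 0.
Assembling these constraints gives the stated polynomial.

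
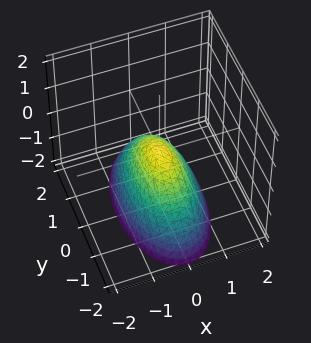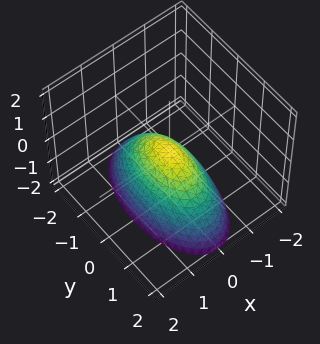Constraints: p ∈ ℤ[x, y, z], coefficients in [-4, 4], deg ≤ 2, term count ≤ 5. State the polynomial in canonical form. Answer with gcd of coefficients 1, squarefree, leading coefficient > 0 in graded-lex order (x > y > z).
1. Degree: a single bowl opening along one axis; a quadric, so deg p = 2.
2. Symmetries: mirror symmetry x ↦ −x ⇒ only even powers of x; it's symmetric under y → −y, forcing even powers of y.
3. Reading off the gridlines: it meets the z-axis at z = 0 (among the integer gridlines); it crosses the y-axis at the gridline y = 0.
4. Matching integer coefficients to the picture gives p.

3*x^2 + y^2 + 2*z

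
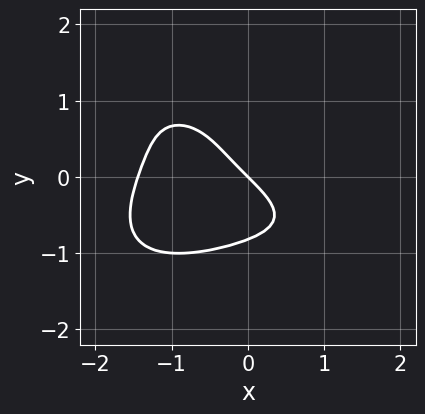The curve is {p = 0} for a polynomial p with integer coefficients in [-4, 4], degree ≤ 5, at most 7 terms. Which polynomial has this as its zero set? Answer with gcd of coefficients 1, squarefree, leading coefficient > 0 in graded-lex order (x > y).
First, the degree is 4 — no degree-3 curve has this shape.
Next, from the axis intercepts and sections: one x-axis crossing is at x = 0; one y-axis crossing is at y = 0.
Finally, these observations pin down the coefficients.

x^4 + 3*y^4 - 2*y^3 + 3*x + 3*y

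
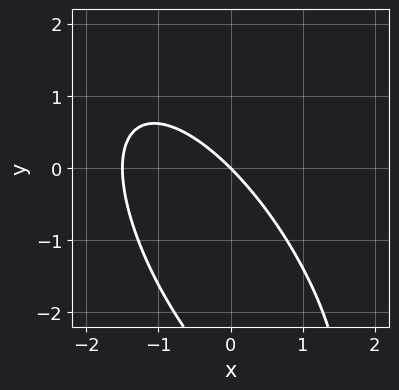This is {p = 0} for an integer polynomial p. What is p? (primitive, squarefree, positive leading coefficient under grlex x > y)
2*x^2 + 2*x*y + y^2 + 3*x + 3*y

Degree: no degree-1 curve has this shape, so deg p = 2.
Checking where it meets the axes: one y-axis crossing is at y = 0; it meets the x-axis at x = 0 (among the integer gridlines).
Assembling these constraints gives the stated polynomial.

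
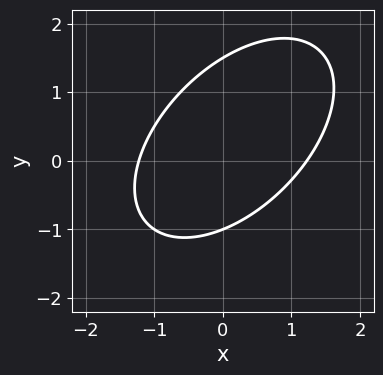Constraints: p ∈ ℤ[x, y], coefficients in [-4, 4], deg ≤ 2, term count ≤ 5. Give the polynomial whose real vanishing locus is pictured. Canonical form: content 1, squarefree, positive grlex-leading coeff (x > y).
deg p = 2. A generic line meets the curve in up to 2 points.
From the axis intercepts and sections: one y-axis crossing is at y = -1.
Matching integer coefficients to the picture gives p.

2*x^2 - 2*x*y + 2*y^2 - y - 3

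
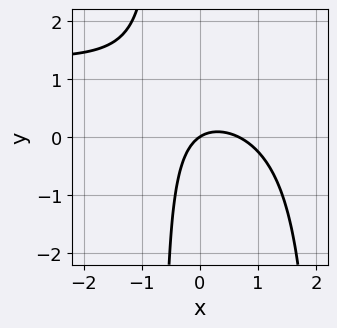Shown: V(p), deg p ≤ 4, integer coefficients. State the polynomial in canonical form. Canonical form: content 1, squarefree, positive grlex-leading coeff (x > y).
2*x^2*y - 3*x^2 - 3*x*y + 2*x - 3*y

1. The degree is 3 — a generic line meets the curve in up to 3 points.
2. Against the integer gridlines: it crosses the y-axis at the gridline y = 0; it meets the x-axis at x = 0 (among the integer gridlines).
3. Fitting integer coefficients to these (and the overall shape) gives p.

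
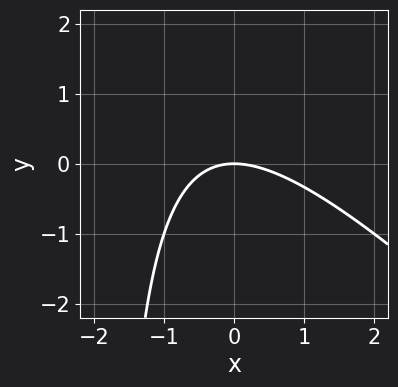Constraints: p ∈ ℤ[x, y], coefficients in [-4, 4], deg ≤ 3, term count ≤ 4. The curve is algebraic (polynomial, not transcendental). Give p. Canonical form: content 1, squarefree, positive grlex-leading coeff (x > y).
(a) Degree: the shape is more complex than any degree-1 curve, so deg p = 2.
(b) Observable constraints: it meets the y-axis at y = 0 (among the integer gridlines); it meets the x-axis at x = 0 (among the integer gridlines).
(c) Solving for integer coefficients yields p as stated.

x^2 + x*y + 2*y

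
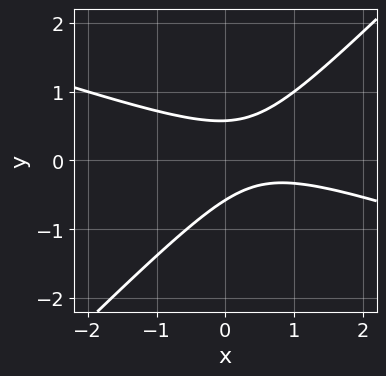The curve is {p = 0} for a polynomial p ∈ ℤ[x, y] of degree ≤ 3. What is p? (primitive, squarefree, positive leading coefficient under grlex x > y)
x^2 + 2*x*y - 3*y^2 - x + 1

(a) deg p = 2. The shape is more complex than any degree-1 curve.
(b) Reading off the gridlines: no x-intercept at any integer in the box.
(c) These observations pin down the coefficients.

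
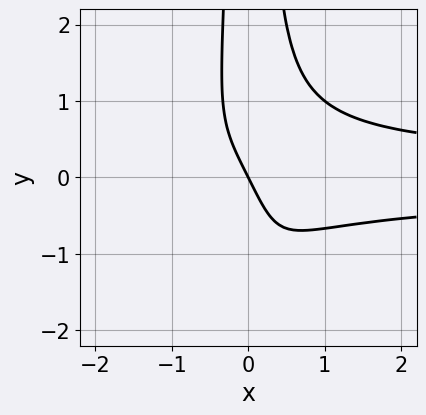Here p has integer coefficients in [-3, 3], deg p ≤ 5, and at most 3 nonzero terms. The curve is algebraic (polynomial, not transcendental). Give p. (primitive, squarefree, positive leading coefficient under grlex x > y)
1. The degree is 4 — no degree-3 curve has this shape.
2. Against the integer gridlines: one y-axis crossing is at y = 0; one x-axis crossing is at x = 0.
3. These observations pin down the coefficients.

3*x^2*y^2 - 2*x - y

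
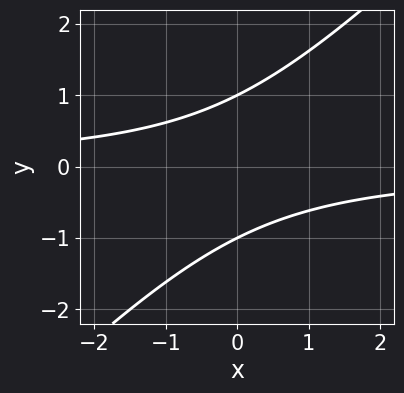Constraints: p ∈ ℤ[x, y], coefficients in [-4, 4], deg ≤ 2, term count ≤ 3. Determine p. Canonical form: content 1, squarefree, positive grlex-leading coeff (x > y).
1. deg p = 2.
2. Observable constraints: it misses every integer gridline on the x-axis; among the integer gridlines, it crosses the y-axis at y ∈ {-1, 1}.
3. Assembling these constraints gives the stated polynomial.

x*y - y^2 + 1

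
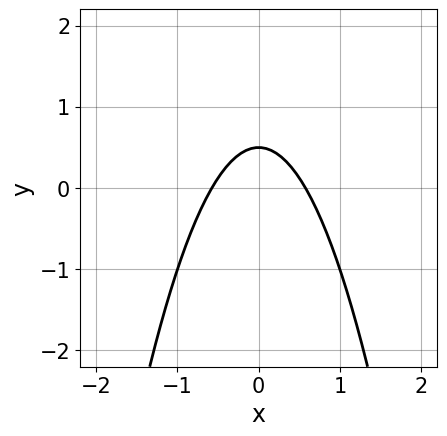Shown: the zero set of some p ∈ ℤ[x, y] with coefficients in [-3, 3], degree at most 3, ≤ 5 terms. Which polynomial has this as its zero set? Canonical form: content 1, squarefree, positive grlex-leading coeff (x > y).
(a) Degree: no degree-1 curve has this shape, so deg p = 2.
(b) Symmetries: mirror symmetry x ↦ −x ⇒ only even powers of x.
(c) The integer polynomial consistent with all of this is the stated p.

3*x^2 + 2*y - 1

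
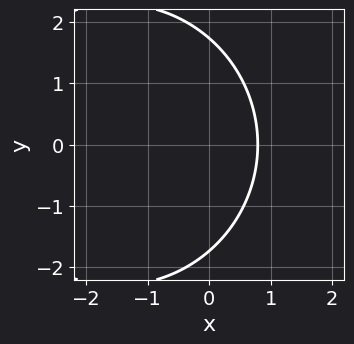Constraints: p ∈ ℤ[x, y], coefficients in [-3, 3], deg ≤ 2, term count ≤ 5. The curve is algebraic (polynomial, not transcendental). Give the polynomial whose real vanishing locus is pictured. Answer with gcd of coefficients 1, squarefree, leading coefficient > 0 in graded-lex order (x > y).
x^2 + y^2 + 3*x - 3

(a) deg p = 2. The shape is more complex than any degree-1 curve.
(b) Symmetries: the y ↦ −y reflection is a symmetry, so y appears only in even powers.
(c) Together with the visible shape, these determine p as stated.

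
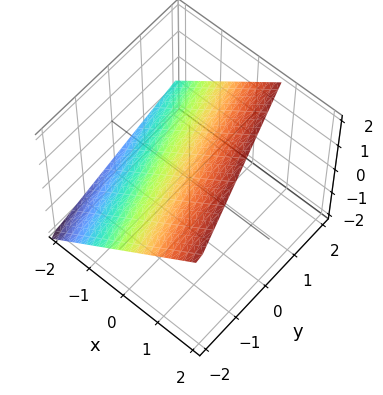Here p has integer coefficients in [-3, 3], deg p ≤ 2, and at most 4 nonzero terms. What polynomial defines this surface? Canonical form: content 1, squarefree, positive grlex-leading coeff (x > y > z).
3*x + y - 3*z + 2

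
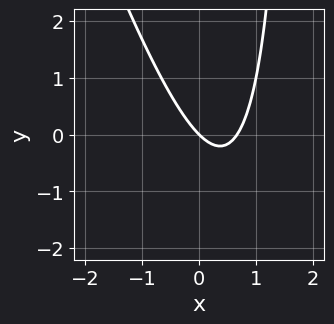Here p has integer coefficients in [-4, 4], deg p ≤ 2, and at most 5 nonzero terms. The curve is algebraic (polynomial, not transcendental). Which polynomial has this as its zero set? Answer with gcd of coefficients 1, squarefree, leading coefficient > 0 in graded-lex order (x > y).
deg p = 2.
From the visible intercepts: it meets the y-axis at y = 0 (among the integer gridlines); it meets the x-axis at x = 0 (among the integer gridlines).
Assembling these constraints gives the stated polynomial.

3*x^2 + x*y - 2*x - 2*y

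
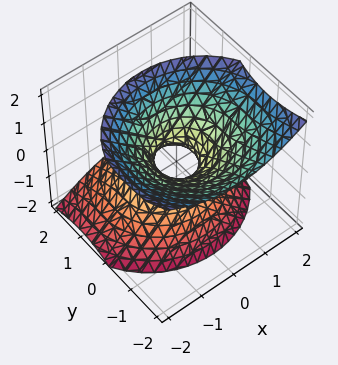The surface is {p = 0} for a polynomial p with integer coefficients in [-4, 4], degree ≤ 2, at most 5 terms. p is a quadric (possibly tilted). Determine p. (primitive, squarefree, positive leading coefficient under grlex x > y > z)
3*x^2 + 3*y^2 + 3*y*z - 3*z^2 - 1

1. The degree is 2 — the shape is more complex than any degree-1 surface.
2. From the visible intercepts: it misses every integer gridline on the z-axis.
3. Solving for integer coefficients yields p as stated.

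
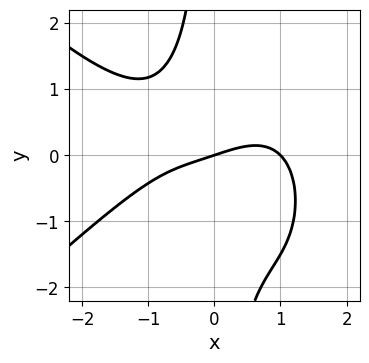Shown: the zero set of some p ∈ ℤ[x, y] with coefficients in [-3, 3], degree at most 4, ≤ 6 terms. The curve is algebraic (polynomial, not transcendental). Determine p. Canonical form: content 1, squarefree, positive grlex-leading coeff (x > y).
x^4 - x^2*y^2 + 3*x*y^2 - x + 3*y

The degree is 4 — no degree-3 curve has this shape.
Observable constraints: among the integer gridlines, it crosses the x-axis at x ∈ {0, 1}; one y-axis crossing is at y = 0.
Fitting integer coefficients to these (and the overall shape) gives p.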